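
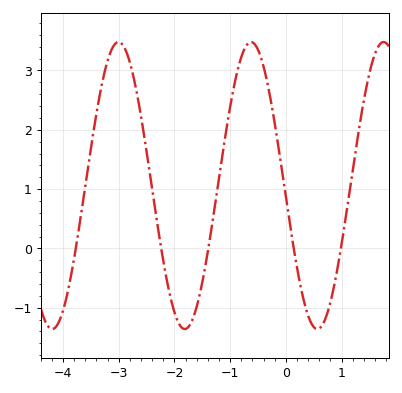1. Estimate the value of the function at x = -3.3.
2.78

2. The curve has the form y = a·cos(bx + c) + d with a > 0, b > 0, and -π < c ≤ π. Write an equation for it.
y = 2.42cos(2.64x + 1.65) + 1.06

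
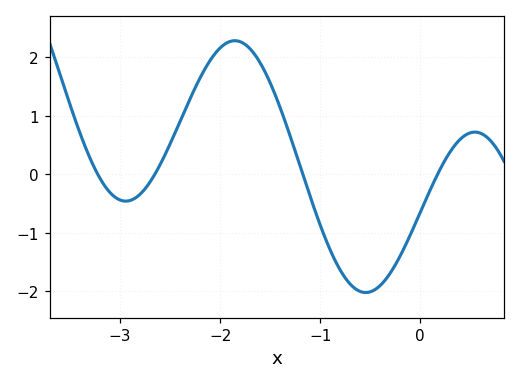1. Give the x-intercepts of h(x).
-3.2, -2.7, -1.2, 0.2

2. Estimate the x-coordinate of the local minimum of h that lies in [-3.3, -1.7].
-2.9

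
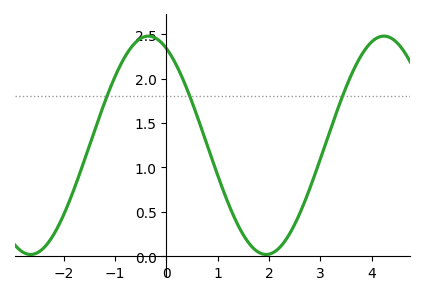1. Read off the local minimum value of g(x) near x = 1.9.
0.02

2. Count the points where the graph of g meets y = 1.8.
3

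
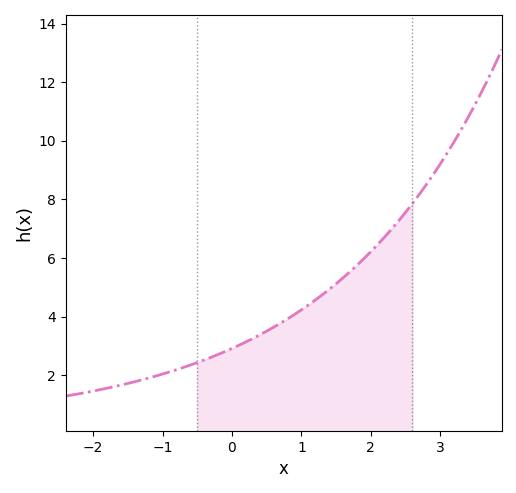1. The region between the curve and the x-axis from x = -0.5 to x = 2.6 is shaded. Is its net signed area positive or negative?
positive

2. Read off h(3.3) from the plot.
10.4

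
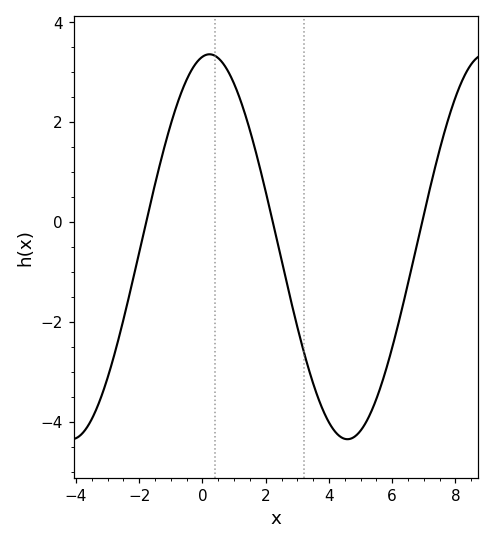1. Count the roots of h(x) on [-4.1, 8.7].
3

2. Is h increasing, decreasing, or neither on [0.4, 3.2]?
decreasing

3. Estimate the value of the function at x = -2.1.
-0.8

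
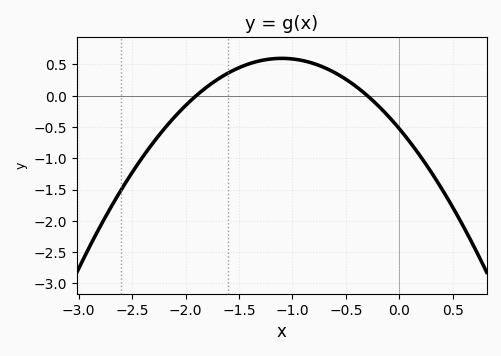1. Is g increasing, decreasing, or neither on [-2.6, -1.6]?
increasing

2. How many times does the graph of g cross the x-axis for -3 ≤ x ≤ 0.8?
2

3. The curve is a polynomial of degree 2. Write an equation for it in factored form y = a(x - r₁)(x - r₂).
y = -0.93(x + 1.9)(x + 0.3)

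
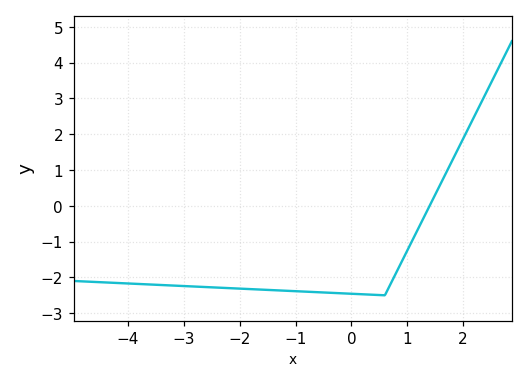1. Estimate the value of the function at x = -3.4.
-2.21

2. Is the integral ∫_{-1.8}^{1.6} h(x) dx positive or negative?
negative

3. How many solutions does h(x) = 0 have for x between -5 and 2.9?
1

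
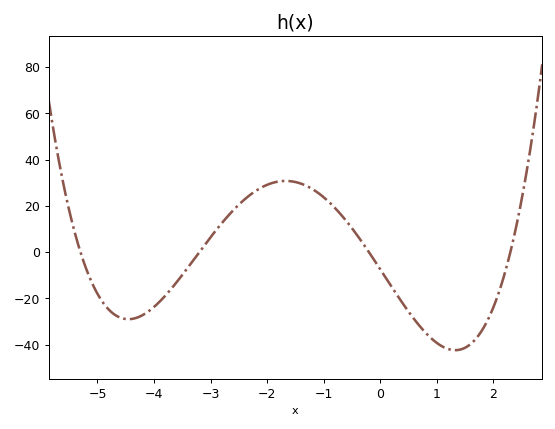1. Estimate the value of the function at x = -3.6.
-13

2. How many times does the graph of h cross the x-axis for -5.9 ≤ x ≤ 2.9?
4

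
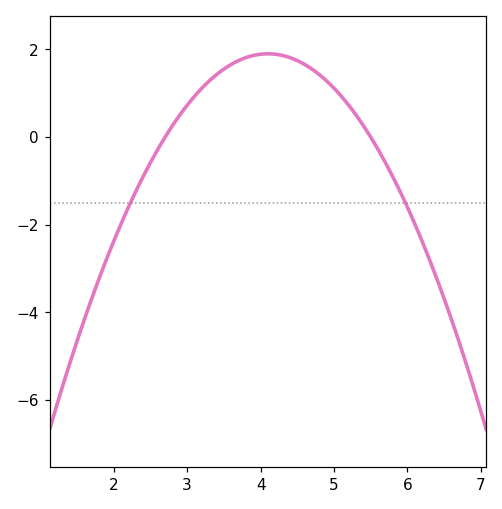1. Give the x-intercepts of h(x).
2.7, 5.5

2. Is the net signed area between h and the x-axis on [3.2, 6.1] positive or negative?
positive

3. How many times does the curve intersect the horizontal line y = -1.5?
2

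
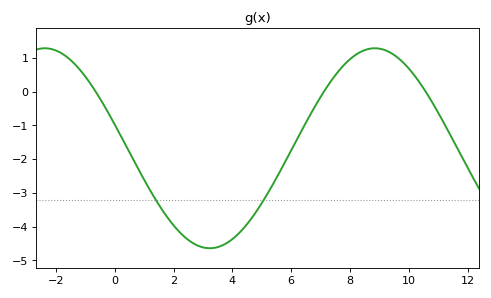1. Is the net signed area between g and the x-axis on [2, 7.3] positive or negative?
negative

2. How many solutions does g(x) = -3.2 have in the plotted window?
2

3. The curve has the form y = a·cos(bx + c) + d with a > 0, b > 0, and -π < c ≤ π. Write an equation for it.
y = 2.96cos(0.56x + 1.33) - 1.68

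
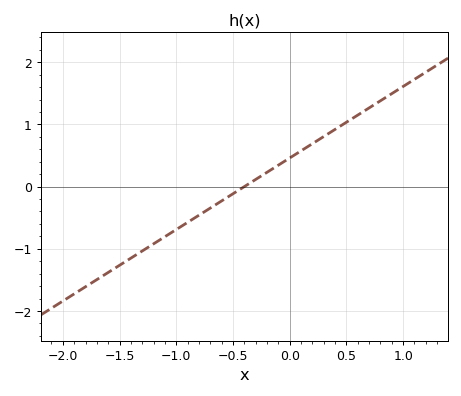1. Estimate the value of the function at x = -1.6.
-1.38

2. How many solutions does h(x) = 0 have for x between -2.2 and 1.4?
1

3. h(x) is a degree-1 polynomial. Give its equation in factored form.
y = 1.15(x + 0.4)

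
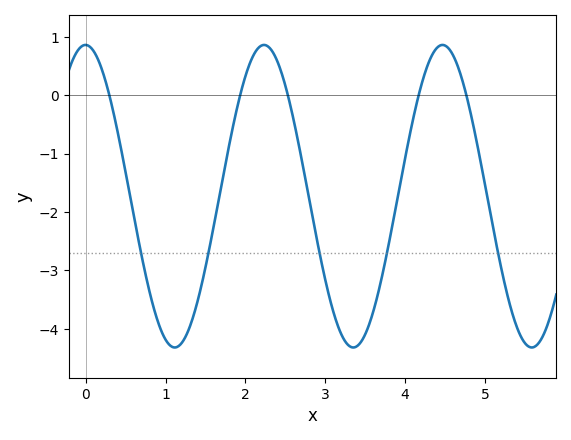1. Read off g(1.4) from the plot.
-3.5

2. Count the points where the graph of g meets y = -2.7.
5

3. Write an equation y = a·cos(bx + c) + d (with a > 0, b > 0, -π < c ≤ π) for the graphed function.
y = 2.59cos(2.8x + 0.01) - 1.73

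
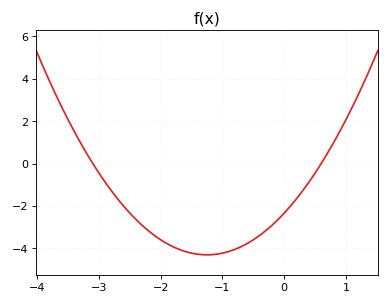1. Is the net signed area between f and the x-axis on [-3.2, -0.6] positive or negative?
negative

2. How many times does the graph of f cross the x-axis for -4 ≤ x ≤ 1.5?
2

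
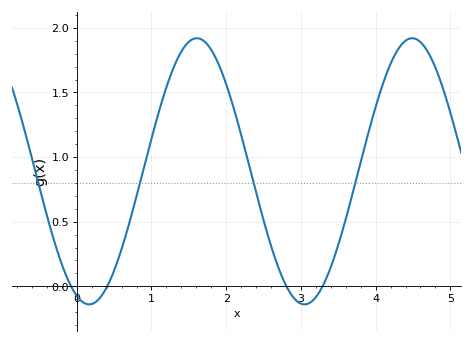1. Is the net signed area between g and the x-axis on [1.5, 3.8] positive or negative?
positive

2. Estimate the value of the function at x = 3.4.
0.15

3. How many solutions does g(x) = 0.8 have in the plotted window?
4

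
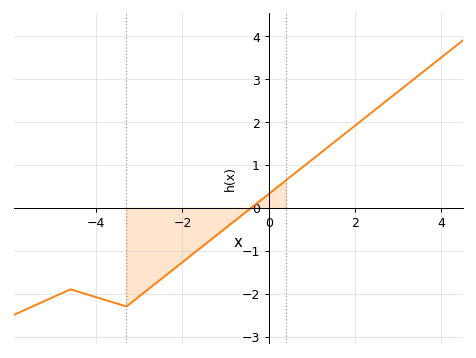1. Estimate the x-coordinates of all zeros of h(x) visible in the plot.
-0.405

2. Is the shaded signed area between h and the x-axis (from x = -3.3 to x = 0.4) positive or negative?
negative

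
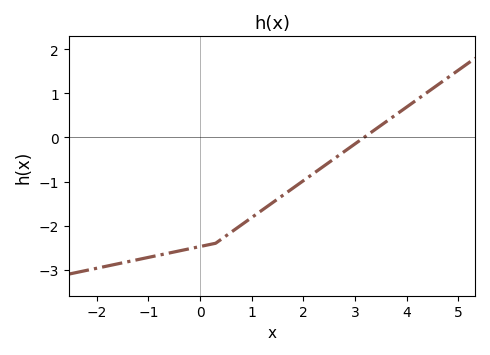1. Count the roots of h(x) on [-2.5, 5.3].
1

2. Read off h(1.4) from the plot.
-1.5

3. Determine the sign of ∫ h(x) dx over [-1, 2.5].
negative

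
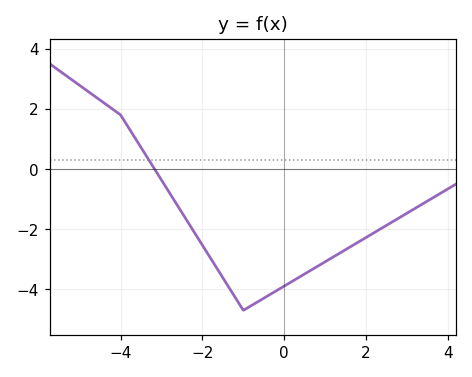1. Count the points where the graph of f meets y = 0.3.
1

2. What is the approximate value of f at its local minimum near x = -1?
-4.6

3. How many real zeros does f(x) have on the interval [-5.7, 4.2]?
1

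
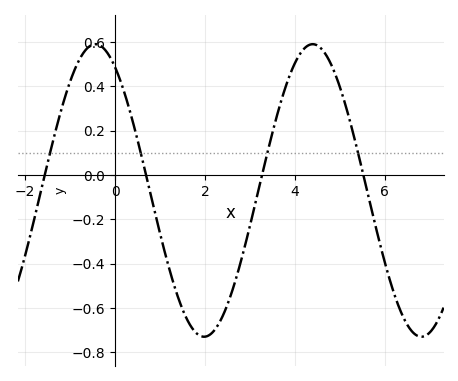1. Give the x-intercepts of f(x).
-1.57, 0.688, 3.27, 5.52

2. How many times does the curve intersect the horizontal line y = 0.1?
4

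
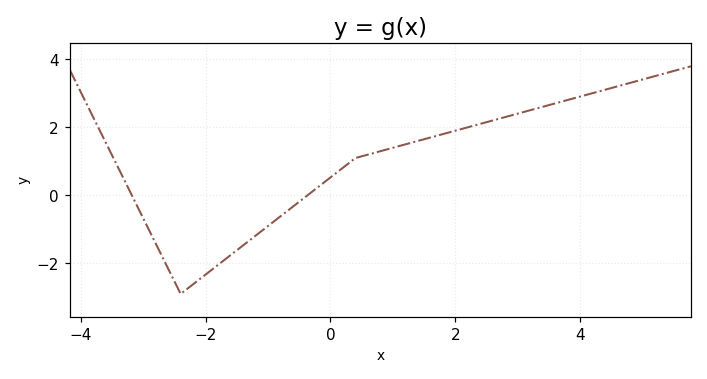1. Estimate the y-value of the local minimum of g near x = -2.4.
-2.89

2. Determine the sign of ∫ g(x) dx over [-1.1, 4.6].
positive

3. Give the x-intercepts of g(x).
-3.18, -0.37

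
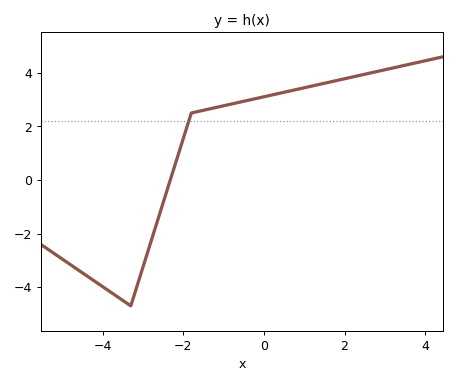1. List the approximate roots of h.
-2.4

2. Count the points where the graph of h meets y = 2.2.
1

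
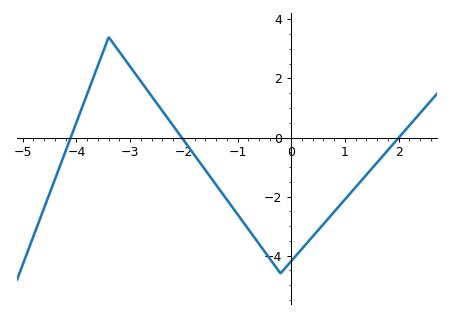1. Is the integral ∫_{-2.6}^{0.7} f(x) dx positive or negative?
negative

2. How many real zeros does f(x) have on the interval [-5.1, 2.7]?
3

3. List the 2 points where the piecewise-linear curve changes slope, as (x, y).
(-3.4, 3.4); (-0.2, -4.6)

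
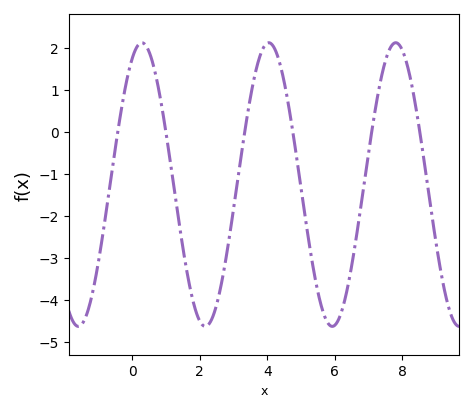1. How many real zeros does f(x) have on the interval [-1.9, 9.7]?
6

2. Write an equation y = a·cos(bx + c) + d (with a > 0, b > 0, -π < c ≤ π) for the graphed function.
y = 3.37cos(1.67x - 0.47) - 1.25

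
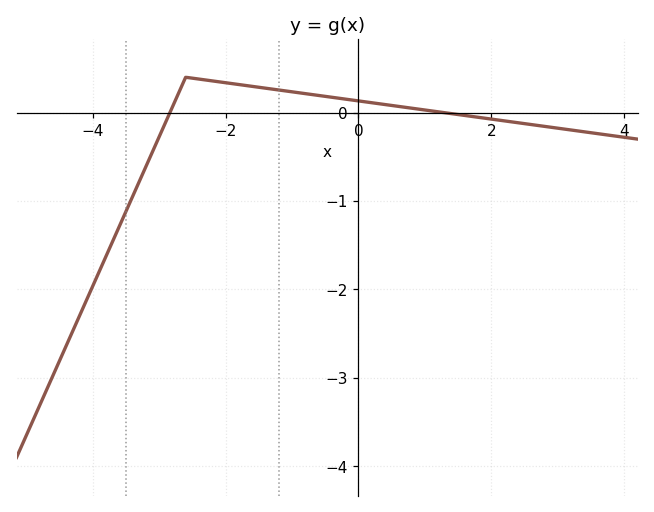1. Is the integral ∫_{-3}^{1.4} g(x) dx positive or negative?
positive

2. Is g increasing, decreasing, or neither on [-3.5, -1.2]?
neither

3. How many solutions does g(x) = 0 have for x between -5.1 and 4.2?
2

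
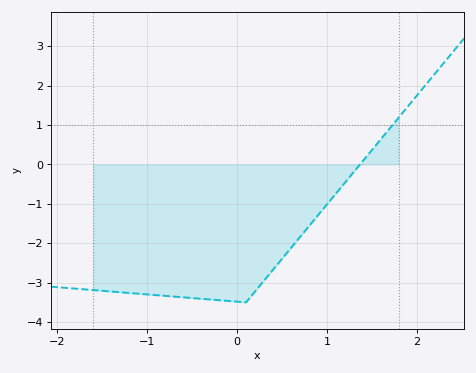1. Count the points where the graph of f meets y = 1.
1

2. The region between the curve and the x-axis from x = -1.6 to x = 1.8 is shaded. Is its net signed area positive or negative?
negative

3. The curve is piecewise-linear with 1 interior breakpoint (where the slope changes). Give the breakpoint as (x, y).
(0.1, -3.5)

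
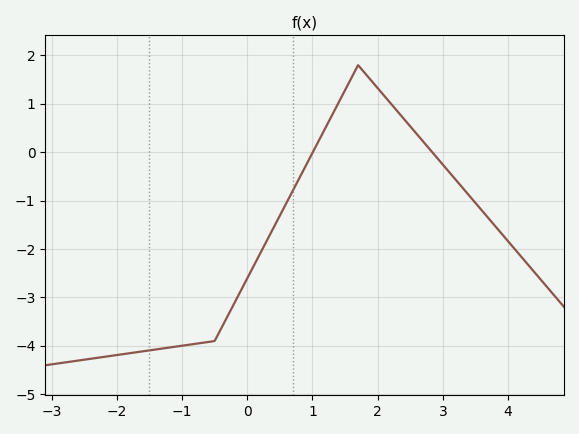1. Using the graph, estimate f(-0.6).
-3.9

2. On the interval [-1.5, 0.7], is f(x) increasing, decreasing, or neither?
increasing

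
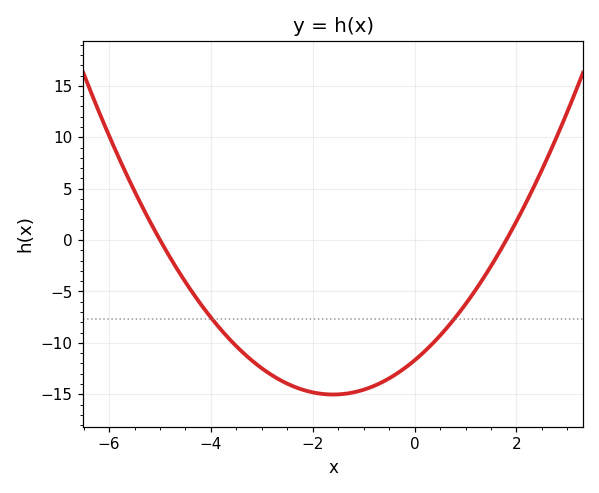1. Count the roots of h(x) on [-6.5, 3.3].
2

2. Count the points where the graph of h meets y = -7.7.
2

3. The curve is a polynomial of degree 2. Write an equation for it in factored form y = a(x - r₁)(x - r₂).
y = 1.3(x + 5)(x - 1.8)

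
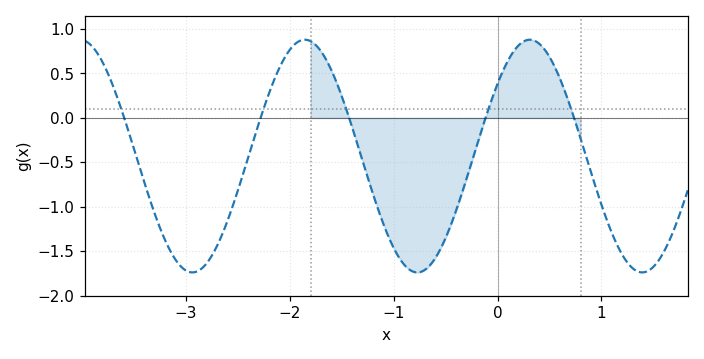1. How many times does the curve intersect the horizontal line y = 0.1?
5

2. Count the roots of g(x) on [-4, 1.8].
5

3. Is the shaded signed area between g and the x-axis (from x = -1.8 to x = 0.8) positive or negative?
negative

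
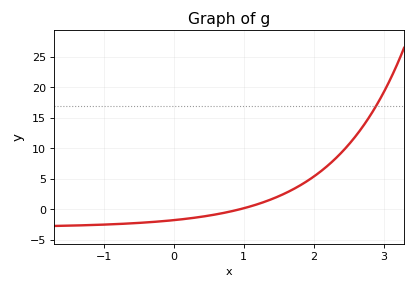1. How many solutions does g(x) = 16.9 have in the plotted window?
1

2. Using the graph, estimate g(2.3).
8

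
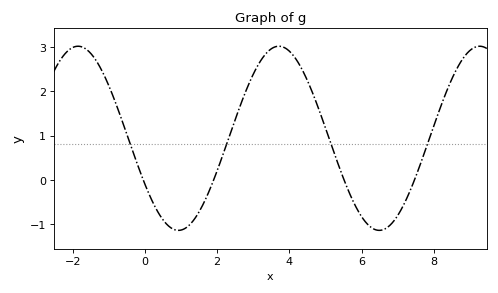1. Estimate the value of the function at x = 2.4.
1.13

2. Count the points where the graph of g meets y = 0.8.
4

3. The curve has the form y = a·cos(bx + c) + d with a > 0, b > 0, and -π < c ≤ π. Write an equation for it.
y = 2.08cos(1.13x + 2.09) + 0.94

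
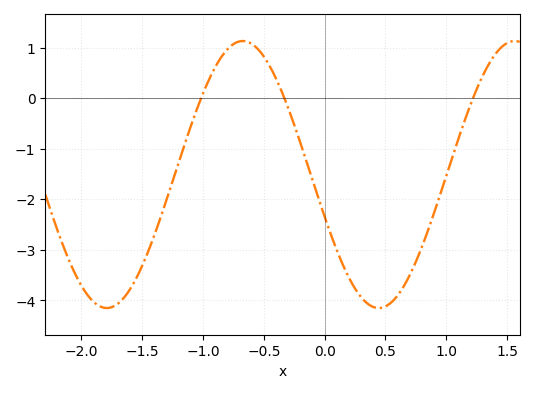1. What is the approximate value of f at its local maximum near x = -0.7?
1.13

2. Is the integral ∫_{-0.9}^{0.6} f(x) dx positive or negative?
negative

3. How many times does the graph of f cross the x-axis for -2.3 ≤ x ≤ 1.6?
3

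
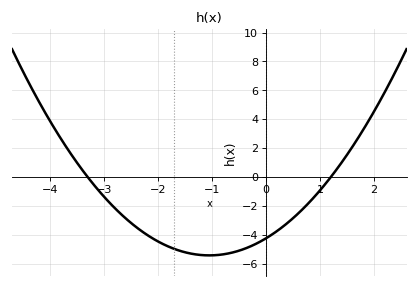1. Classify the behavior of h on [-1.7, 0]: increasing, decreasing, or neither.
neither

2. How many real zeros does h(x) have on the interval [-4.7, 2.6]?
2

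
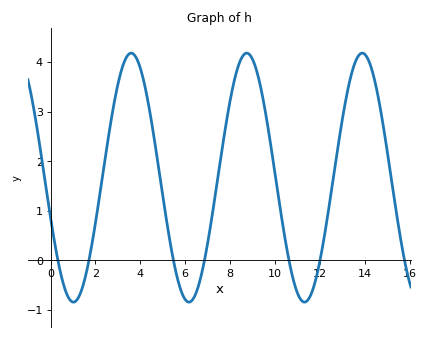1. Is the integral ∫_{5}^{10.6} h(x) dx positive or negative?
positive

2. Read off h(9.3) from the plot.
3.6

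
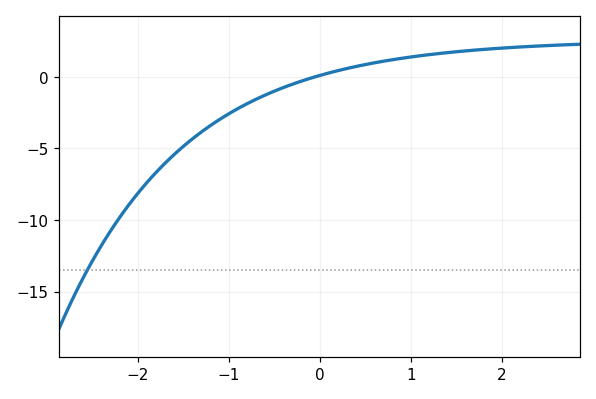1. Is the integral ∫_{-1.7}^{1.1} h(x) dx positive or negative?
negative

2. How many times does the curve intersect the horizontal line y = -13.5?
1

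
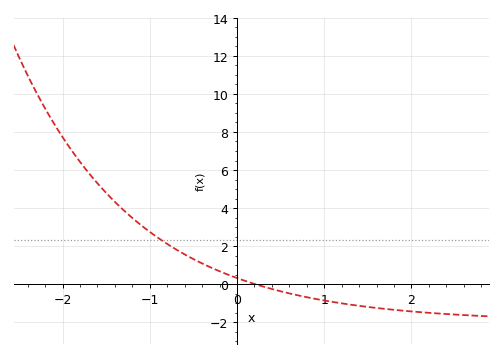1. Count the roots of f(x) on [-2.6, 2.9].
1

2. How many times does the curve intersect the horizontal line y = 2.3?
1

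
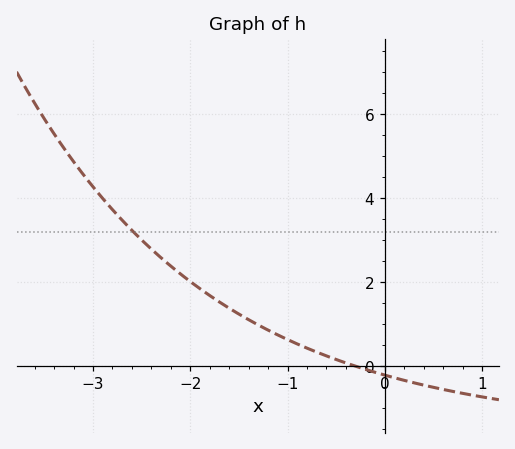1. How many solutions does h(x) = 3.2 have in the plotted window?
1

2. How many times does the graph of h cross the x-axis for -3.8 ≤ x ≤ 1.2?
1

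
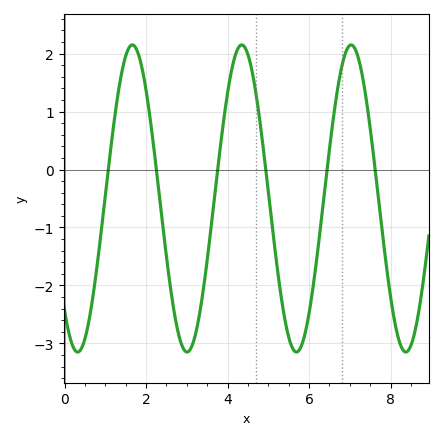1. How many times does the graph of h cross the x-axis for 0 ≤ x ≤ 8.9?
6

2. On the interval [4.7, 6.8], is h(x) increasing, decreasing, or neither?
neither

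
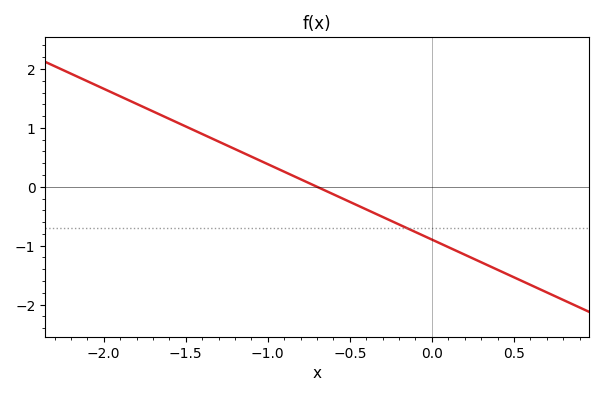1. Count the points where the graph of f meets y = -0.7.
1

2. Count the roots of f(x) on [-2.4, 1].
1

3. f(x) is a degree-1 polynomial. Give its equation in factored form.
y = -1.28(x + 0.7)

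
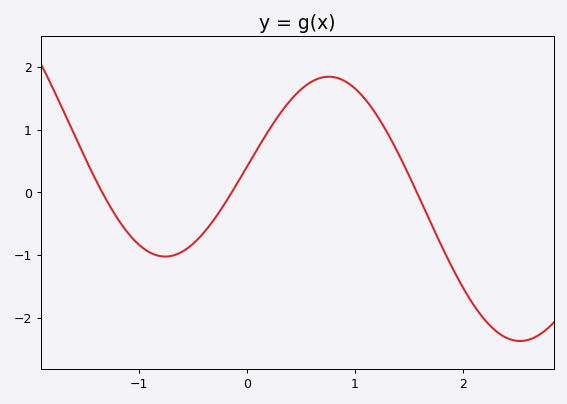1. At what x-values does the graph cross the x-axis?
-1.3, -0.1, 1.6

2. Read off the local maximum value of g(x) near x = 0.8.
1.8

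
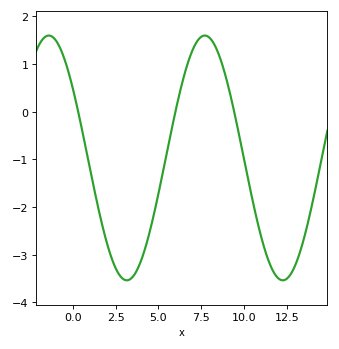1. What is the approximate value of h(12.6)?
-3.47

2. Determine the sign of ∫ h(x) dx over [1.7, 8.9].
negative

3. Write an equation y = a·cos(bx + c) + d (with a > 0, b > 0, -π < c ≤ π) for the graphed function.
y = 2.57cos(0.69x + 0.962) - 0.97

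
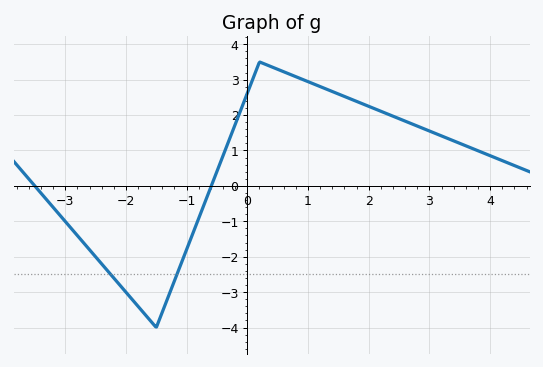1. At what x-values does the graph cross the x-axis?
-3.5, -0.593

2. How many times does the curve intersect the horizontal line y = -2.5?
2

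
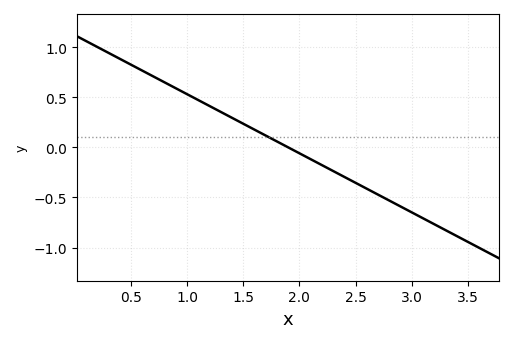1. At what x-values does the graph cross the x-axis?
1.9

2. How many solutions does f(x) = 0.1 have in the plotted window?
1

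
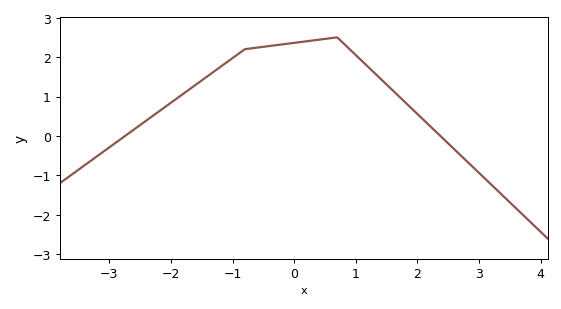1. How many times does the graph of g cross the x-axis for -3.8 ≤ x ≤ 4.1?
2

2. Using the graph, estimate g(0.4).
2.4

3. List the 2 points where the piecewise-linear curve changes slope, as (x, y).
(-0.8, 2.2); (0.7, 2.5)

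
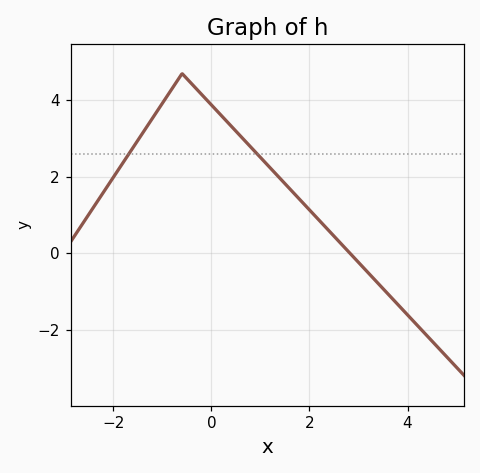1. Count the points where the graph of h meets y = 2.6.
2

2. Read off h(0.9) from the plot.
2.6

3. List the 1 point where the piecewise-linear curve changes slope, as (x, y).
(-0.6, 4.7)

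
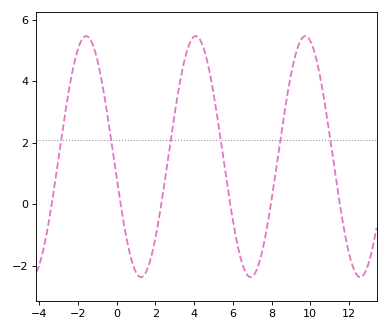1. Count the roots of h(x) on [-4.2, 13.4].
6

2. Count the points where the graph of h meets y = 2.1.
6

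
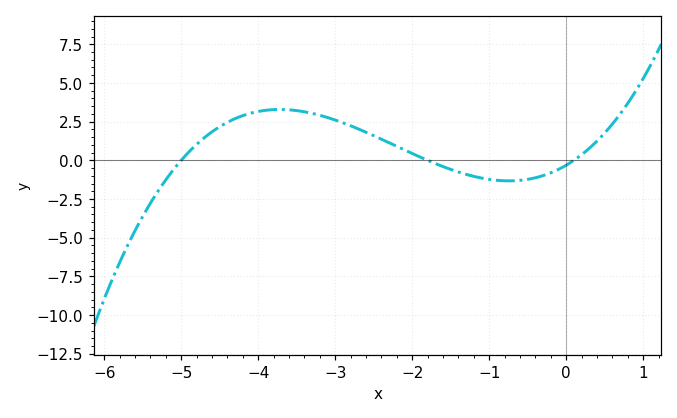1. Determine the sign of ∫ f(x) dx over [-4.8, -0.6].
positive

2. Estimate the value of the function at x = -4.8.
1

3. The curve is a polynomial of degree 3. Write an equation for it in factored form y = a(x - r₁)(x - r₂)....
y = 0.35(x + 5)(x + 1.8)(x - 0.1)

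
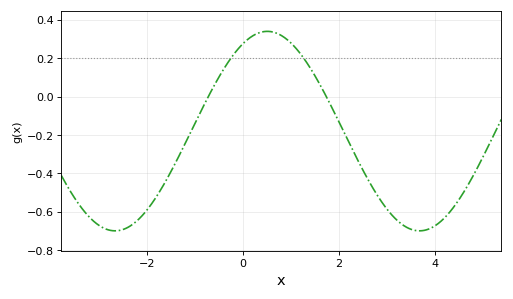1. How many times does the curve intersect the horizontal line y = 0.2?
2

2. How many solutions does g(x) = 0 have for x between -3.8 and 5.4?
2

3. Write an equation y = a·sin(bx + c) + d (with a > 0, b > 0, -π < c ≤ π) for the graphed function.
y = 0.52sin(0.99x + 1.07) - 0.18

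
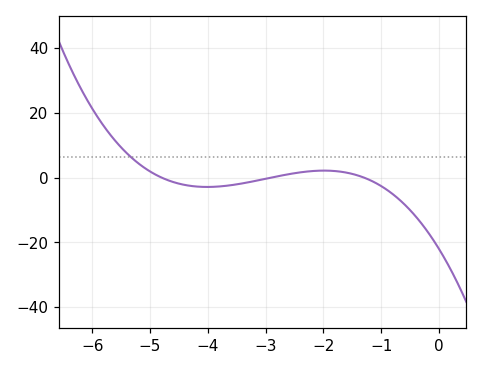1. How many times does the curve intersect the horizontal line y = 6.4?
1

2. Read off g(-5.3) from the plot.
6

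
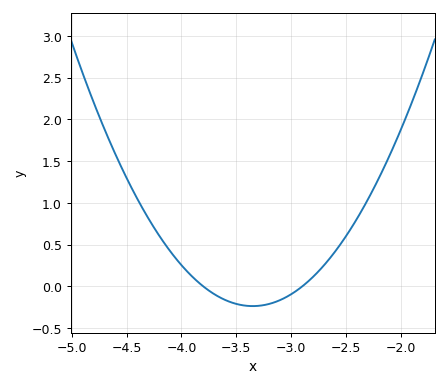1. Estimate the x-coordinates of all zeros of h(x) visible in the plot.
-3.8, -2.9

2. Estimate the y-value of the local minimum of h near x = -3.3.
-0.235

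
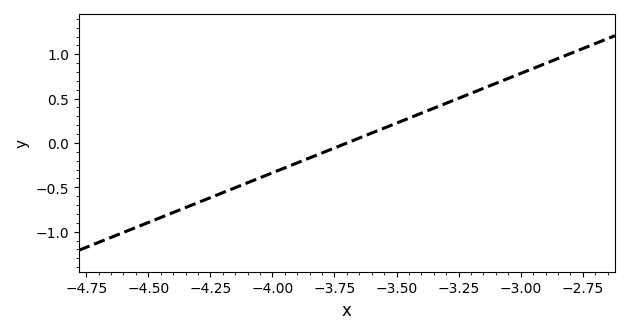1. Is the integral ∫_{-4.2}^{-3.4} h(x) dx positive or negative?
negative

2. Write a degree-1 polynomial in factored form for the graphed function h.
y = 1.12(x + 3.7)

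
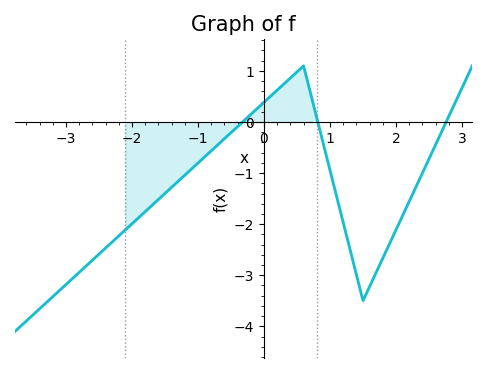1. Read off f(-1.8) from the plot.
-1.8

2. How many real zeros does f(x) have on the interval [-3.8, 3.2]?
3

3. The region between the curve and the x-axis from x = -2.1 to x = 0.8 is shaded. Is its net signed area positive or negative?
negative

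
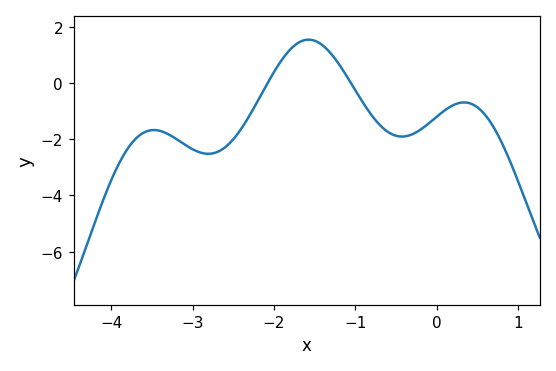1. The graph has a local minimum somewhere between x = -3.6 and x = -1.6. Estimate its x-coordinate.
-2.8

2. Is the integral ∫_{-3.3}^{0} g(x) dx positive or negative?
negative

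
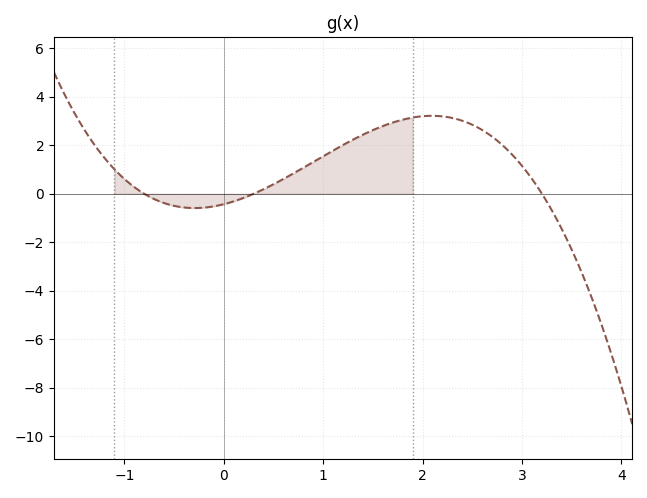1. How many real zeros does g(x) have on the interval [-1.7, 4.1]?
3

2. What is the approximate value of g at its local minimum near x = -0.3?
-0.6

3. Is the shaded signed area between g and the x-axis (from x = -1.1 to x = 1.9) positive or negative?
positive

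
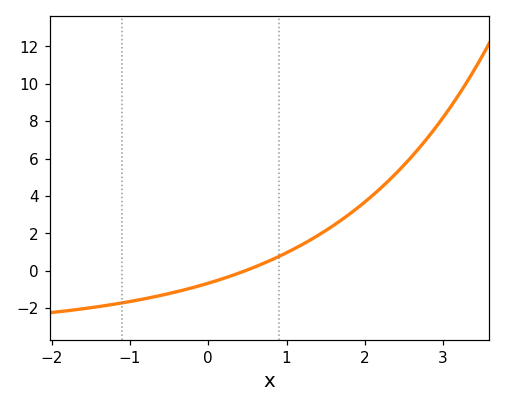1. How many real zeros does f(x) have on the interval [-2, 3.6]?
1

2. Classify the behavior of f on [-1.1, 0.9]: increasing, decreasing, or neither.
increasing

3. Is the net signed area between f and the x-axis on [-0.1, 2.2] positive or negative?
positive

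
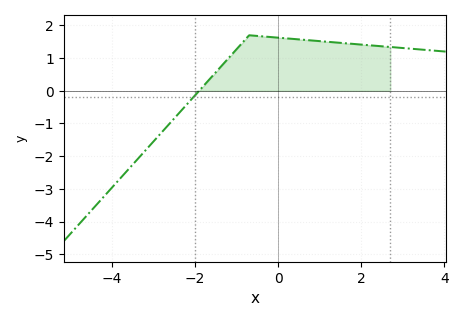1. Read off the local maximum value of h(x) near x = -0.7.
1.7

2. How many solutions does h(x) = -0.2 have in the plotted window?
1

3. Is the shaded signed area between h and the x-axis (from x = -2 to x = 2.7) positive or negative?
positive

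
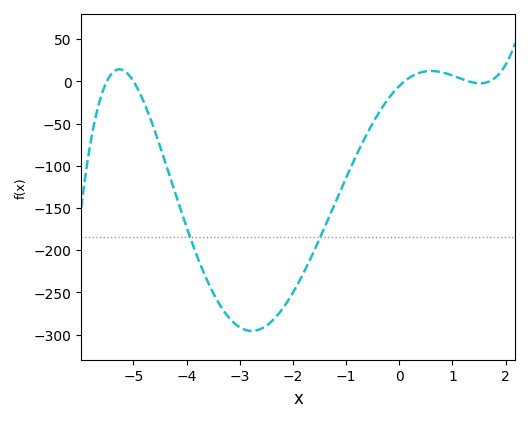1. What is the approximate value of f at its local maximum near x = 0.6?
10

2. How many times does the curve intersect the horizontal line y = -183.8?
2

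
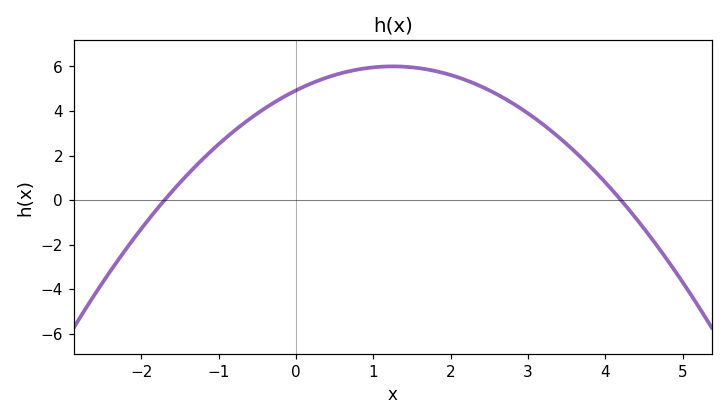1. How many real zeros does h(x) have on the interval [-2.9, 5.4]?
2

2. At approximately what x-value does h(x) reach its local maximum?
1.25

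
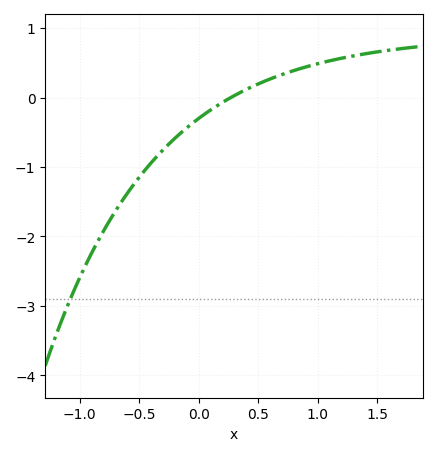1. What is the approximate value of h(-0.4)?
-0.941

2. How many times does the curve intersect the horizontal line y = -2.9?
1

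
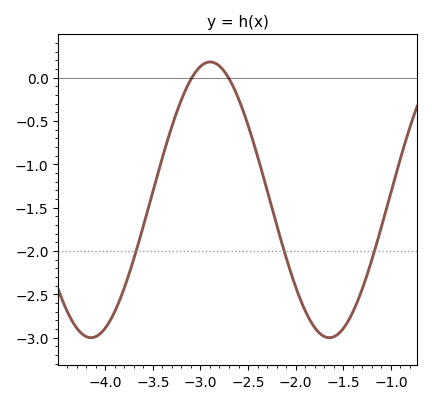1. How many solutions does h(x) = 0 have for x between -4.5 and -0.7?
2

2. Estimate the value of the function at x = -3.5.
-1.3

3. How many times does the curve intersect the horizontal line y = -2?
3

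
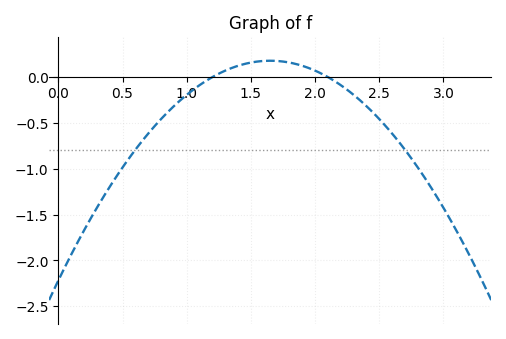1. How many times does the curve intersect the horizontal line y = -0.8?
2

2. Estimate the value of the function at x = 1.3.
0.07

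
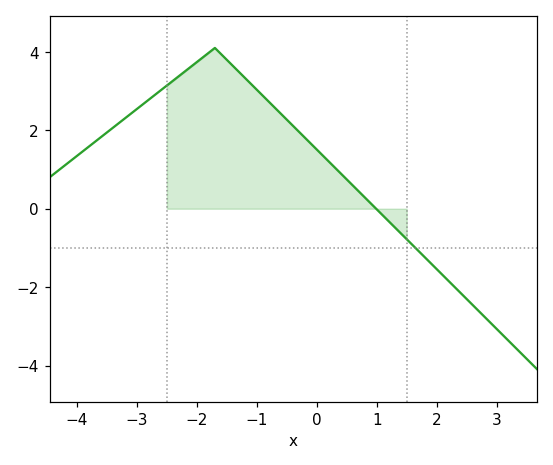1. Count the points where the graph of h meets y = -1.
1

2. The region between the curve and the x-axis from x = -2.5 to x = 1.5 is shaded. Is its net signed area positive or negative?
positive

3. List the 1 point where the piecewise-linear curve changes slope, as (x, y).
(-1.7, 4.1)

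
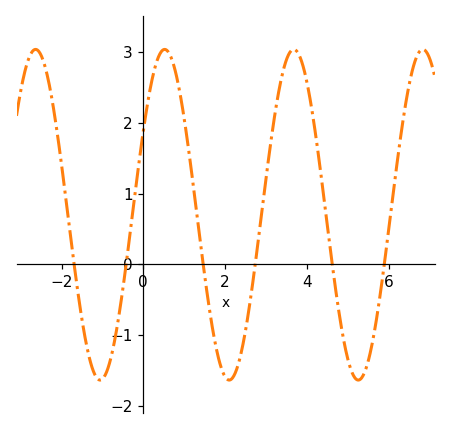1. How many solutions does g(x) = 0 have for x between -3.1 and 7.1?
6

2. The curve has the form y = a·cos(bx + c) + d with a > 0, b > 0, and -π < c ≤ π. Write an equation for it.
y = 2.34cos(2x - 1) + 0.7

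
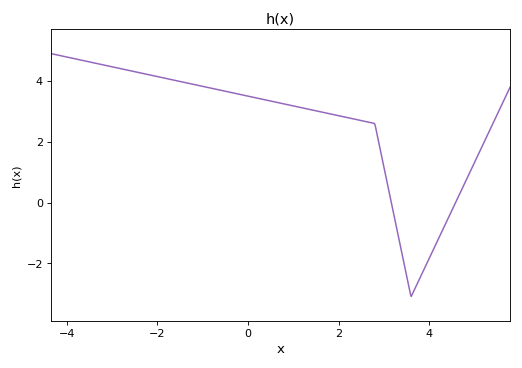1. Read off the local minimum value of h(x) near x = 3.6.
-3.09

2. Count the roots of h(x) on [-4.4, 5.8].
2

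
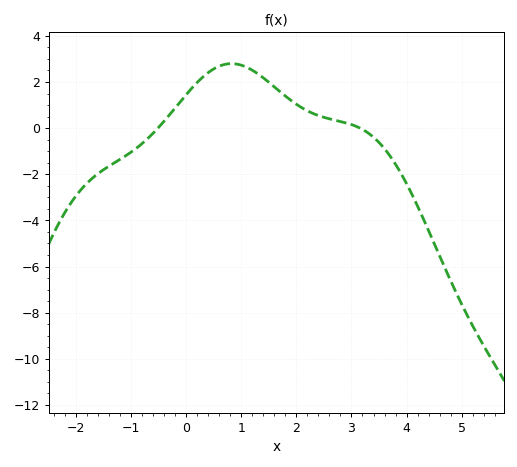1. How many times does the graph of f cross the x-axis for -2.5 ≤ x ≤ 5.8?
2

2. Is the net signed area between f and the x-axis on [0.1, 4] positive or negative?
positive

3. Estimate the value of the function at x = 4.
-2.41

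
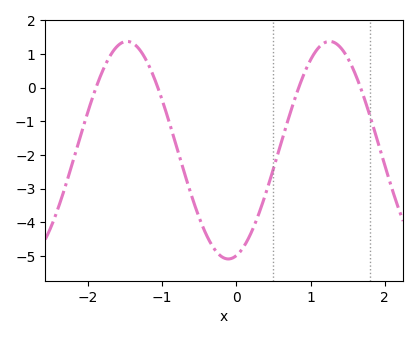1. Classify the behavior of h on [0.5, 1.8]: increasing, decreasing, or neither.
neither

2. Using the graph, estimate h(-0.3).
-4.78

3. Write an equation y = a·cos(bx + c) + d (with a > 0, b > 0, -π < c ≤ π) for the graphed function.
y = 3.23cos(2.3x - 2.89) - 1.86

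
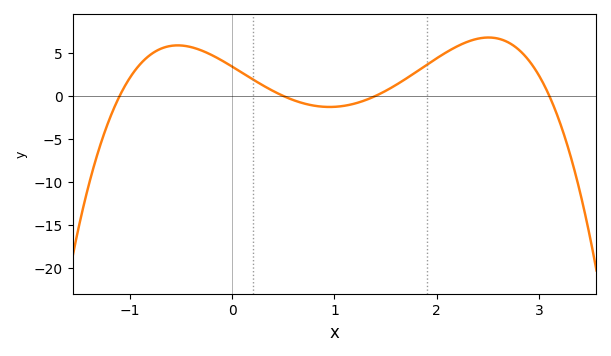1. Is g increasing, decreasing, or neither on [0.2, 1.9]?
neither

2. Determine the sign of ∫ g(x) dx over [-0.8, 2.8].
positive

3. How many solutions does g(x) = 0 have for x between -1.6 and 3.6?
4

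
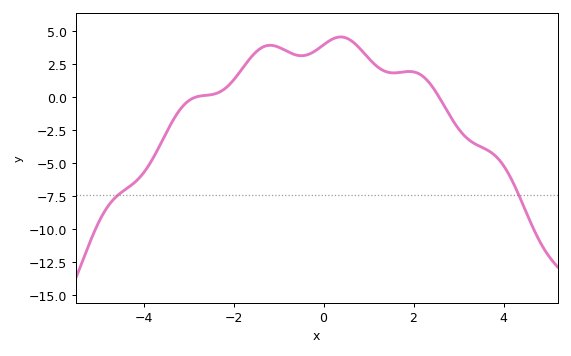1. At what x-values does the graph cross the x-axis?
-2.8, 2.6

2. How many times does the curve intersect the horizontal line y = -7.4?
2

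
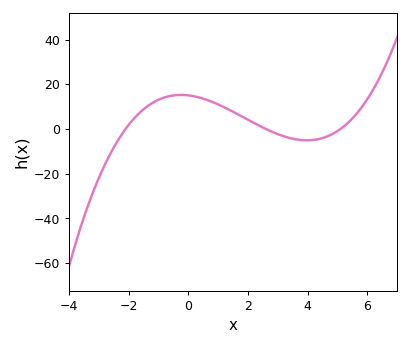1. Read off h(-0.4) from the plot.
16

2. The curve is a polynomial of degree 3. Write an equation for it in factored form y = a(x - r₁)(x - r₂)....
y = 0.54(x + 2.1)(x - 2.6)(x - 5.1)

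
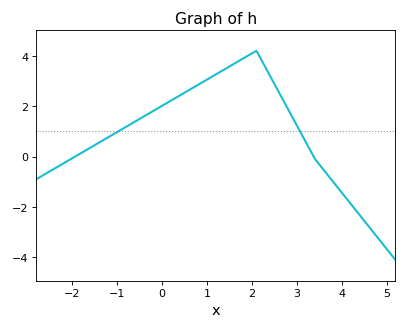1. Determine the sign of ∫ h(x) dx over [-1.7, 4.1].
positive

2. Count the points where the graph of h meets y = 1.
2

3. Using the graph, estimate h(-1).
1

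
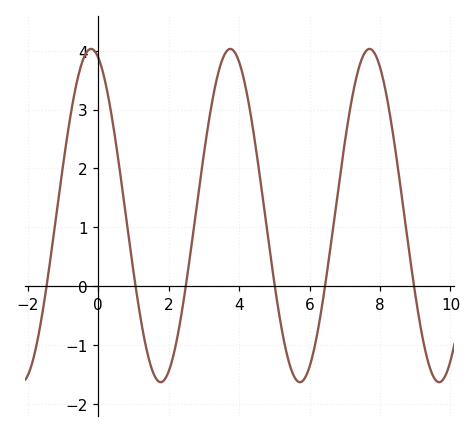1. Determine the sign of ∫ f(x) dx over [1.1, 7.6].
positive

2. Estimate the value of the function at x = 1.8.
-1.6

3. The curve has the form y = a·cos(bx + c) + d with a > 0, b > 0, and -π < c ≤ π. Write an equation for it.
y = 2.83cos(1.6x + 0.32) + 1.2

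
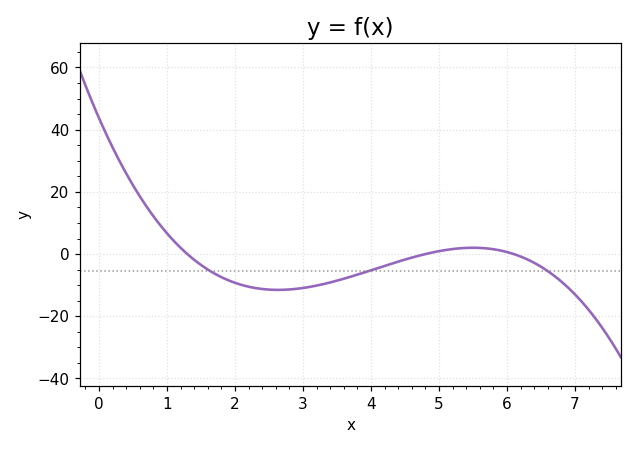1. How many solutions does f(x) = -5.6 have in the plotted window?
3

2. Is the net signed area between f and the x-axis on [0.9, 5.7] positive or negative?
negative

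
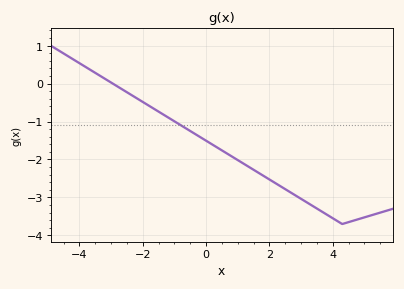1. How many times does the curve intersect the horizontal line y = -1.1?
1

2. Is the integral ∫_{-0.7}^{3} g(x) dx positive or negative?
negative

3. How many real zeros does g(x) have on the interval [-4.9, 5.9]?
1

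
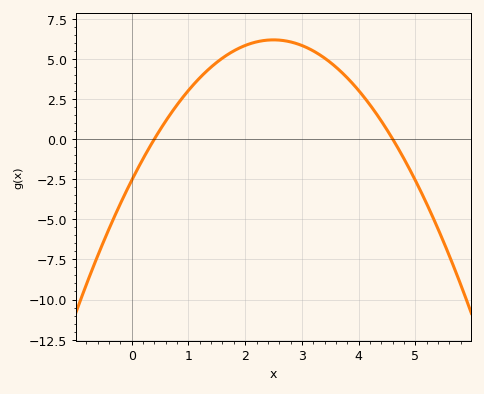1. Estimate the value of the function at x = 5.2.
-4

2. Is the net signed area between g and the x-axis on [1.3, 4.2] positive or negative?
positive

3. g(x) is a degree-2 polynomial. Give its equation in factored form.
y = -1.4(x - 0.4)(x - 4.6)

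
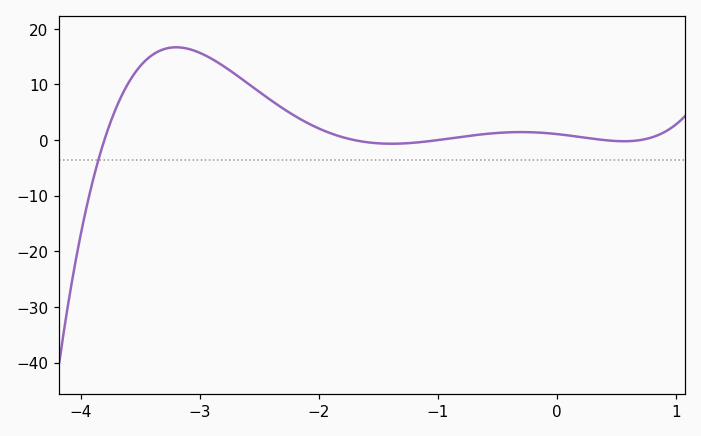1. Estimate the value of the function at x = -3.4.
15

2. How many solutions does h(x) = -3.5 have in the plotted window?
1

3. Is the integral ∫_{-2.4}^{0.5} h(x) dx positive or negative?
positive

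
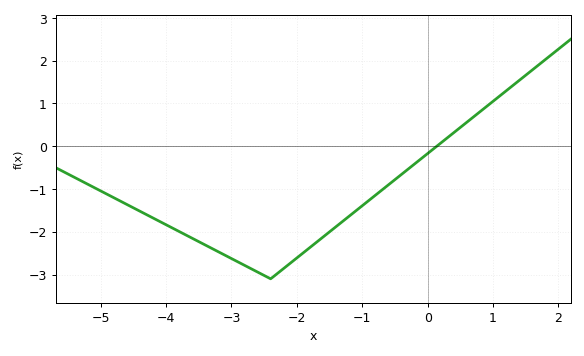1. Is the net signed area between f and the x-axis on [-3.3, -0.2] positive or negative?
negative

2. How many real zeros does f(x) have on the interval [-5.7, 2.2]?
1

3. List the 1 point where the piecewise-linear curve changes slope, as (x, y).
(-2.4, -3.1)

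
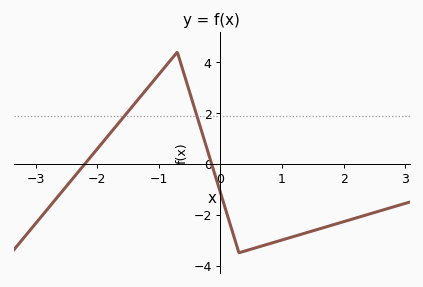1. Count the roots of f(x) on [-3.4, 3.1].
2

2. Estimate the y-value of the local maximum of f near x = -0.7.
4.4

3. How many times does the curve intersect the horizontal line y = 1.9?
2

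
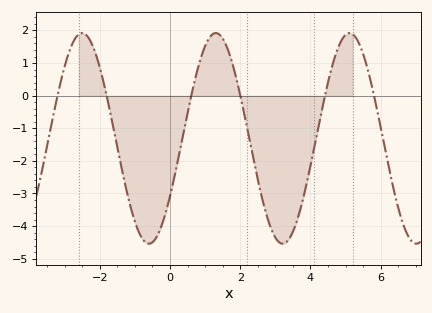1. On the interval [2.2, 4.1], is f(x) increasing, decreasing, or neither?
neither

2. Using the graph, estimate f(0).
-3.08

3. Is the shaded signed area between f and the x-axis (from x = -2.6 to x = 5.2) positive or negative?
negative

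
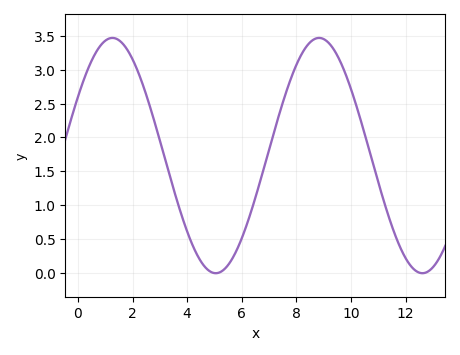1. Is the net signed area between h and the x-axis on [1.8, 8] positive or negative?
positive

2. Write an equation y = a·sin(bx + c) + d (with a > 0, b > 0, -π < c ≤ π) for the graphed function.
y = 1.74sin(0.83x + 0.522) + 1.73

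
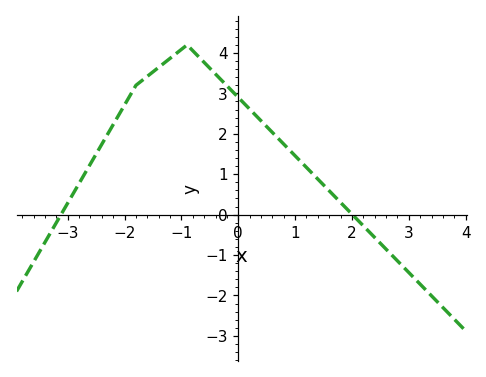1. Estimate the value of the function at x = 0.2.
2.6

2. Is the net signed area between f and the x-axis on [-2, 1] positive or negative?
positive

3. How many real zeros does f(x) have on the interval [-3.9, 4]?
2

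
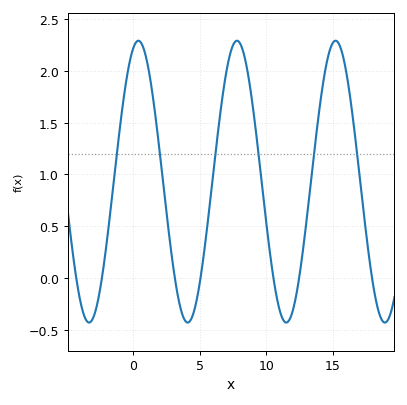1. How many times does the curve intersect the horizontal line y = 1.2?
6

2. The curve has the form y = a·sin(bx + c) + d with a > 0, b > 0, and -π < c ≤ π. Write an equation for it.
y = 1.36sin(0.85x + 1.22) + 0.93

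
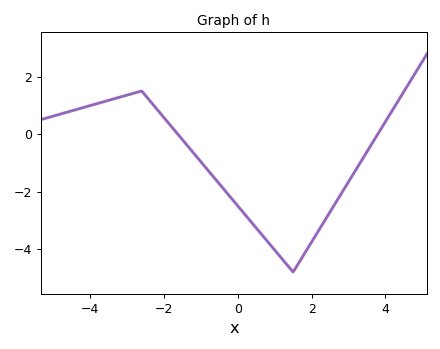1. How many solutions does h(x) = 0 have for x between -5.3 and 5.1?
2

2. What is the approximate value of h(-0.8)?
-1.27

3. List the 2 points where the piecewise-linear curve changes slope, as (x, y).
(-2.6, 1.5); (1.5, -4.8)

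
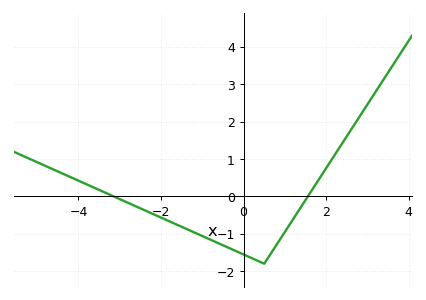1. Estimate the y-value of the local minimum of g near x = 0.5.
-1.8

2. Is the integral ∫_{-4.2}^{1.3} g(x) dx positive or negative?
negative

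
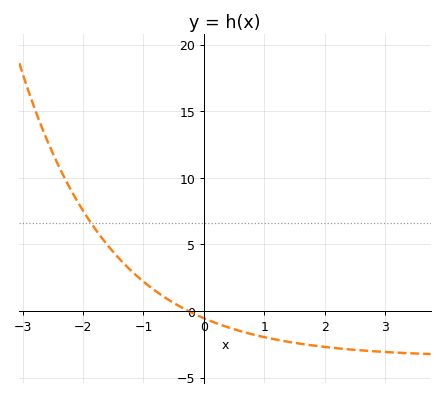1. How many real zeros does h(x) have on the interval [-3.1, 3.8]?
1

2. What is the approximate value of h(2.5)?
-2.93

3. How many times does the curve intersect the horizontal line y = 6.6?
1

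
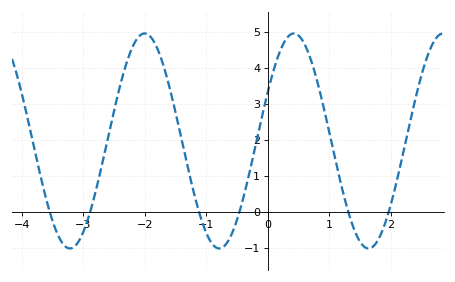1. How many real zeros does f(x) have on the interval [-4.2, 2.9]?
6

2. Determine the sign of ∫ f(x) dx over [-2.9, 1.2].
positive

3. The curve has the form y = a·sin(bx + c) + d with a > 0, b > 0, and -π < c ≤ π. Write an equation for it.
y = 2.98sin(2.6x + 0.48) + 1.97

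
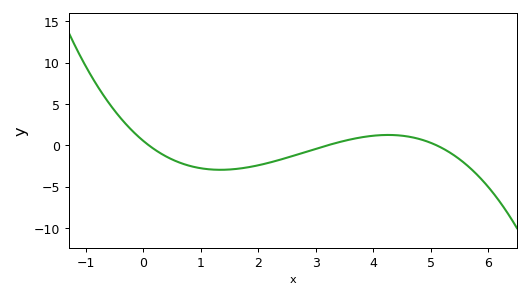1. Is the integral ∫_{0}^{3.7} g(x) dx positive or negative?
negative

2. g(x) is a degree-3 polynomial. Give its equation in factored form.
y = -0.34(x - 0.1)(x - 3.2)(x - 5.1)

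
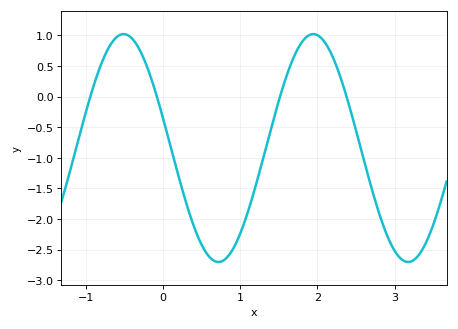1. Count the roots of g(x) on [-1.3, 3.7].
4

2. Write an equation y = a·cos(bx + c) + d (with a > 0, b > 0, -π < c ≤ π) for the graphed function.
y = 1.86cos(2.6x + 1.3) - 0.84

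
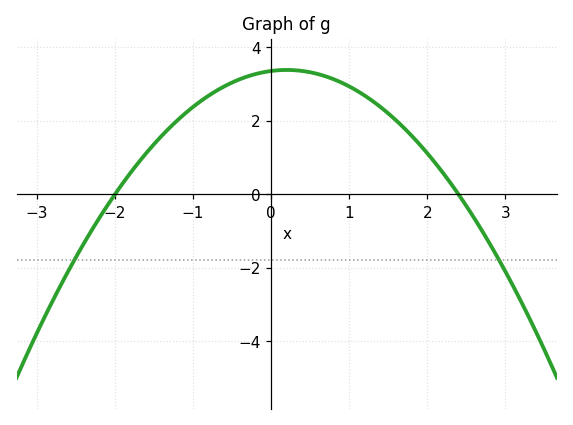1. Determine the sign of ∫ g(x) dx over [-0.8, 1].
positive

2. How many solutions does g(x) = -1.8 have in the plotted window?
2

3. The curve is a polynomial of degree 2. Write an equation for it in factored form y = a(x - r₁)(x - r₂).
y = -0.7(x + 2)(x - 2.4)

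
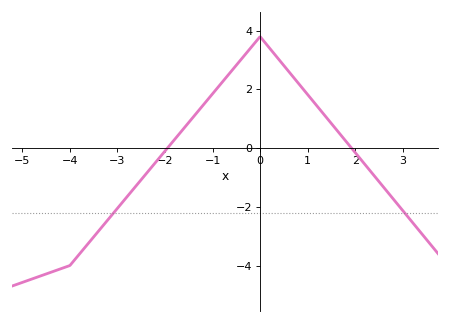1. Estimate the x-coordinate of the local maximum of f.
-0.001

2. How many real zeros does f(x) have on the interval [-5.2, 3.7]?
2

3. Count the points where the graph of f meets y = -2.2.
2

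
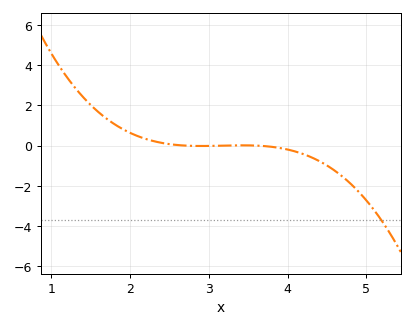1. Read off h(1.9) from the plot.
0.8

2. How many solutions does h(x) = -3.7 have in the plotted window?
1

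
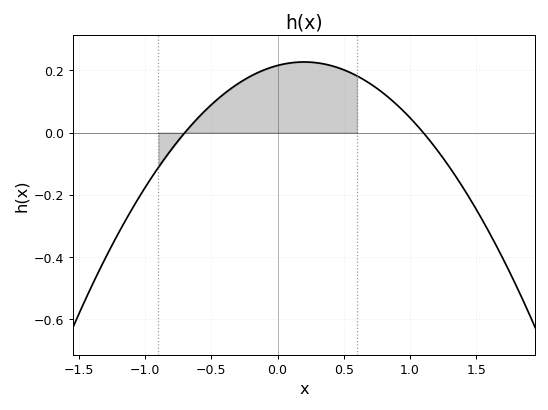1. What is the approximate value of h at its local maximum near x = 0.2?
0.227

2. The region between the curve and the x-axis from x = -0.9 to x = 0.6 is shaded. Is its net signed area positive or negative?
positive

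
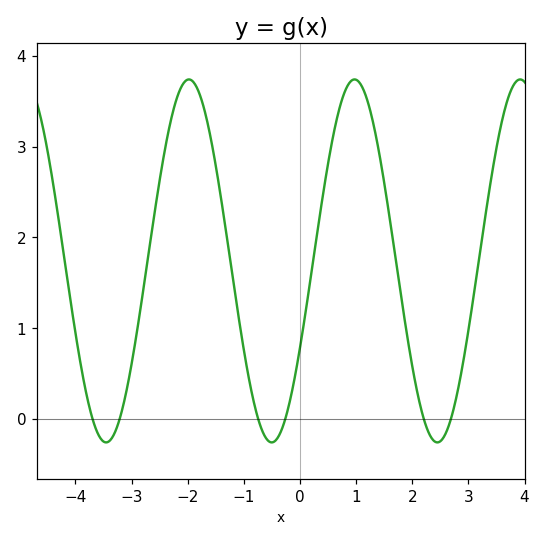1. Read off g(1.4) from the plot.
2.97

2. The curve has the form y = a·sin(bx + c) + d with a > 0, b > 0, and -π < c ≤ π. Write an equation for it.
y = 2sin(2.13x - 0.5) + 1.74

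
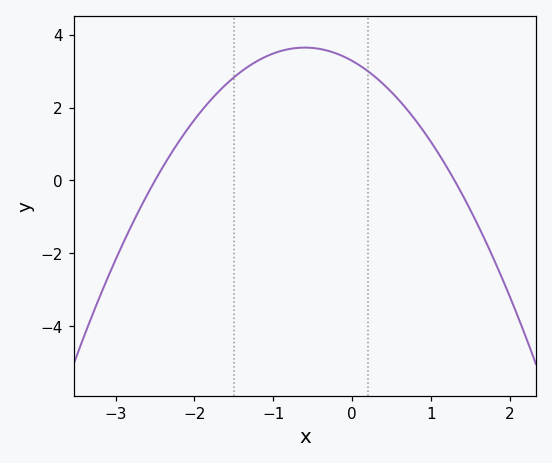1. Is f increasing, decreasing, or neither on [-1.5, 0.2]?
neither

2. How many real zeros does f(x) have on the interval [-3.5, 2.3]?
2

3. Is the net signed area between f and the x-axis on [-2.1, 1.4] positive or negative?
positive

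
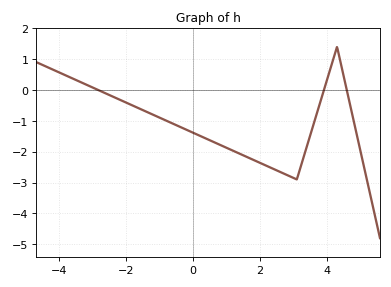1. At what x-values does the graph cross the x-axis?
-2.84, 3.91, 4.59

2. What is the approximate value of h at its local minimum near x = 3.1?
-2.9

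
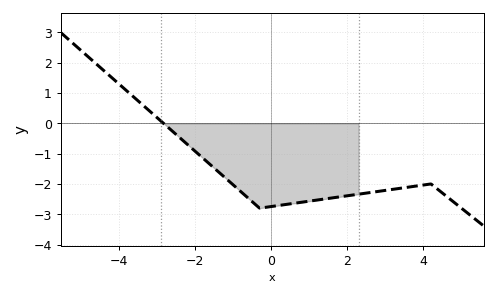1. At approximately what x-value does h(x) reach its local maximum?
4.2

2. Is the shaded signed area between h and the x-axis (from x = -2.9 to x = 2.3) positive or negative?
negative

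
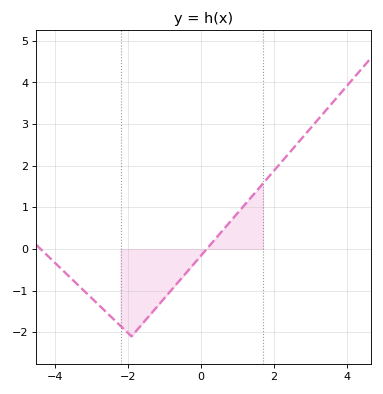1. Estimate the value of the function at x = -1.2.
-1.39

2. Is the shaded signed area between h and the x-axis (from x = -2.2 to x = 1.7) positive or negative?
negative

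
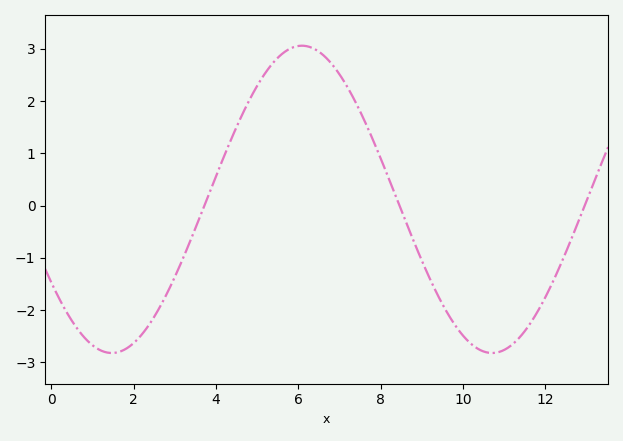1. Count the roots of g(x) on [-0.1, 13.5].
3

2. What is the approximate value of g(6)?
3.1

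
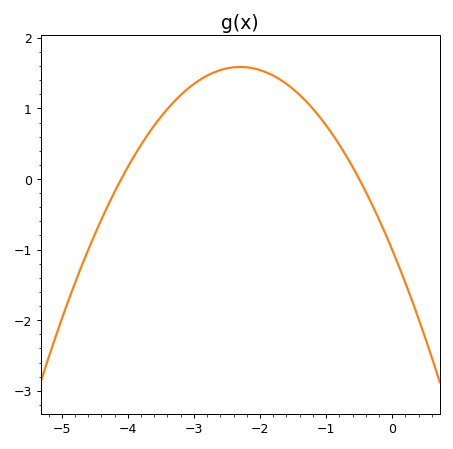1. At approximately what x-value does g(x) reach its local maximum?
-2.3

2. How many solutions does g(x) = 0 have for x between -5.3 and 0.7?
2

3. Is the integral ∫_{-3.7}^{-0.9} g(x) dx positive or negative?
positive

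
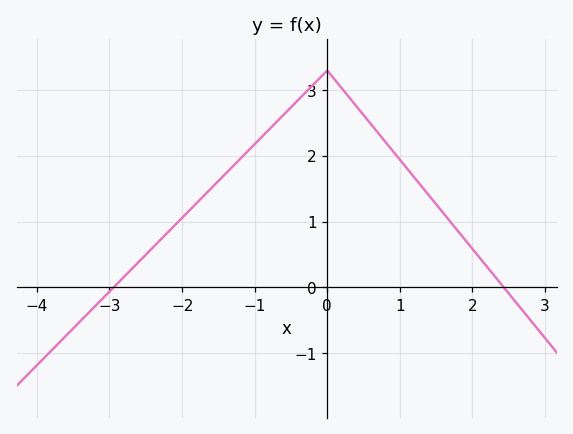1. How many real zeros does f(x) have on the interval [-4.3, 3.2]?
2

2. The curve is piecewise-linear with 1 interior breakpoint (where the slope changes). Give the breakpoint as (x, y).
(0, 3.3)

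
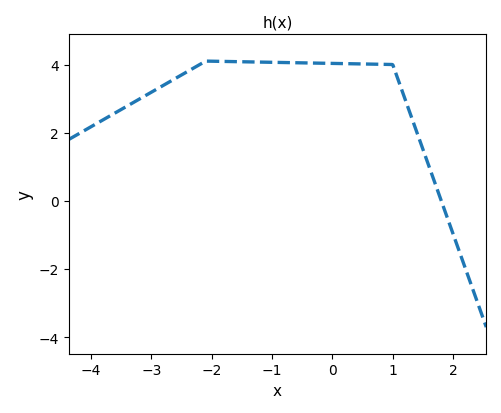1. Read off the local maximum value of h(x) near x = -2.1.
4.1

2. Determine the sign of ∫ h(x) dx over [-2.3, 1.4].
positive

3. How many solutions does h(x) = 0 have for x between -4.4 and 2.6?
1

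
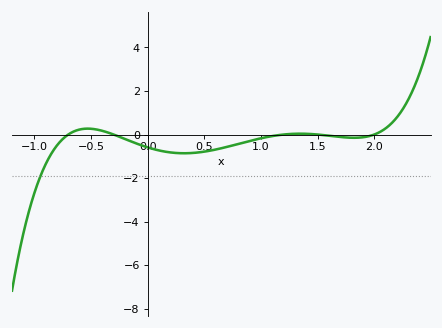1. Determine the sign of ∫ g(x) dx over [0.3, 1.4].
negative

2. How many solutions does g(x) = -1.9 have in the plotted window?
1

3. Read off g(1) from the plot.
-0.2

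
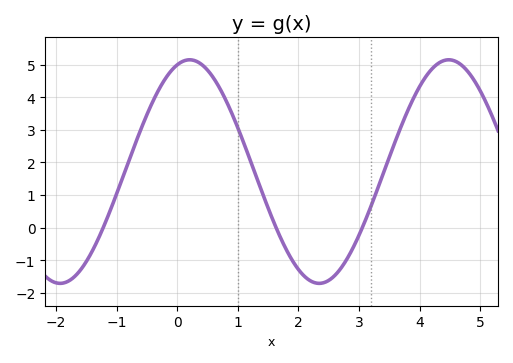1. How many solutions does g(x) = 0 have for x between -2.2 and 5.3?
3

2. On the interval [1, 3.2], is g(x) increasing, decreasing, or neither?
neither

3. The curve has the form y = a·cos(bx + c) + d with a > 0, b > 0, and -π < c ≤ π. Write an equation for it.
y = 3.43cos(1.5x - 0.3) + 1.72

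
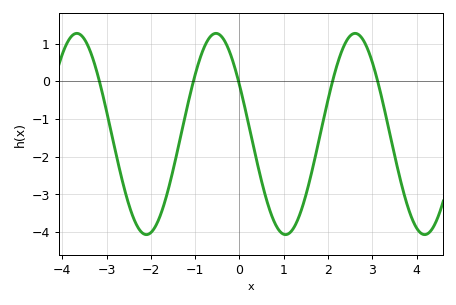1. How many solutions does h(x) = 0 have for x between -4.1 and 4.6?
5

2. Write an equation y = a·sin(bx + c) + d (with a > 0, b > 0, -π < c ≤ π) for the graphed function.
y = 2.67sin(2x + 2.63) - 1.4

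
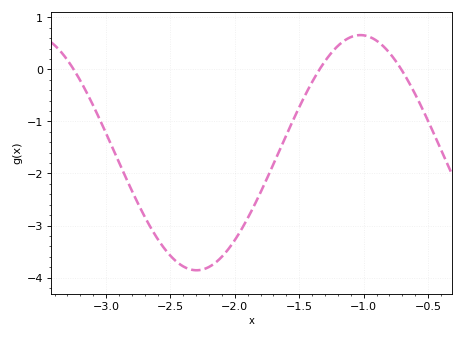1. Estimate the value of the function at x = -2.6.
-3.26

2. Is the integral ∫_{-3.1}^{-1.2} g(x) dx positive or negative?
negative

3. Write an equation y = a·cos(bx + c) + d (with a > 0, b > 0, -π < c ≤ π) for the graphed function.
y = 2.26cos(2.47x + 2.53) - 1.6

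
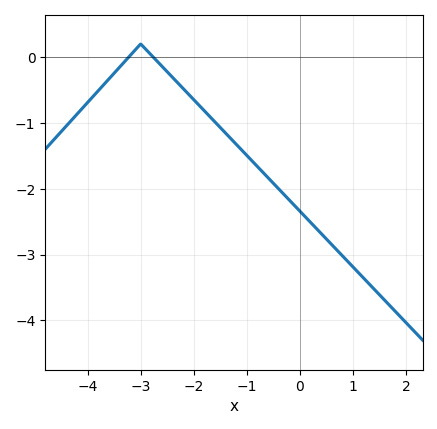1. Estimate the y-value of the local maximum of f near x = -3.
0.199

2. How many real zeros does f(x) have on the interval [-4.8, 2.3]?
2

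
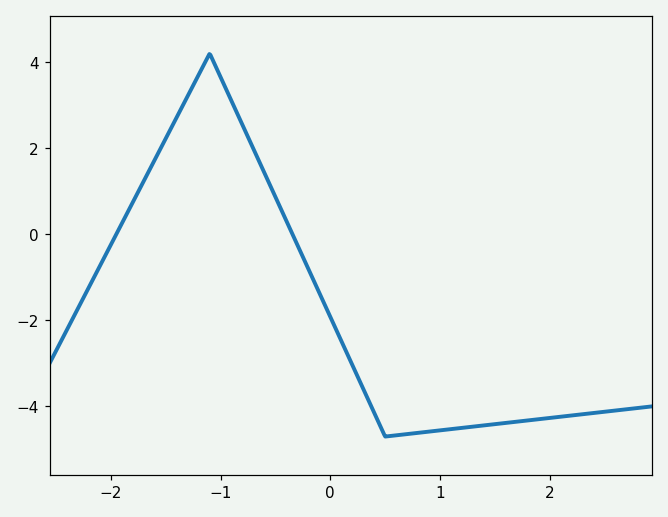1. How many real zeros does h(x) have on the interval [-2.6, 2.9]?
2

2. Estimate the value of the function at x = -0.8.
2.53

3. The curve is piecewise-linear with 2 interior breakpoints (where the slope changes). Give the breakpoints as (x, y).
(-1.1, 4.2); (0.5, -4.7)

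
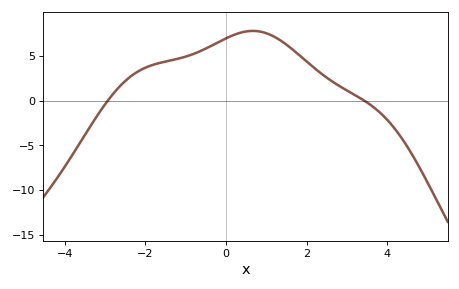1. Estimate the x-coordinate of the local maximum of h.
0.6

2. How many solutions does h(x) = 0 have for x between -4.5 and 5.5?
2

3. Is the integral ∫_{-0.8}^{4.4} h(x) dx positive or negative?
positive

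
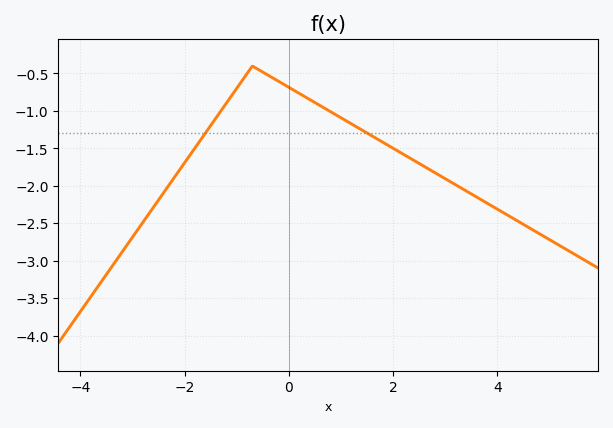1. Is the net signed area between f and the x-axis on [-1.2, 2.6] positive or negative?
negative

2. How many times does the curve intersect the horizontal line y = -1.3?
2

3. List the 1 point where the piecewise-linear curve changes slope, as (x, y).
(-0.7, -0.4)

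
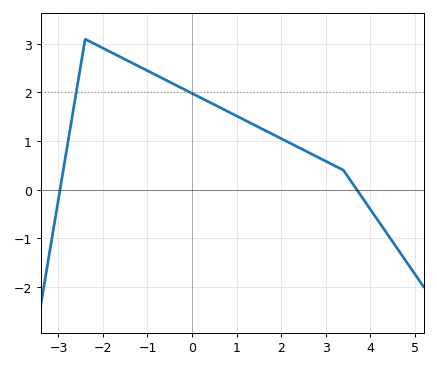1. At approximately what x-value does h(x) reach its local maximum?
-2.4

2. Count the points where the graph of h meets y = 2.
2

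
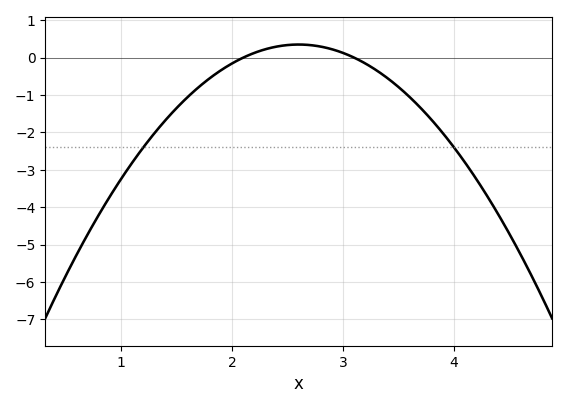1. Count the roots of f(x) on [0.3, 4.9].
2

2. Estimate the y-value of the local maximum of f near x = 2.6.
0.35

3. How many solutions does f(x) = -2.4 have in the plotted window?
2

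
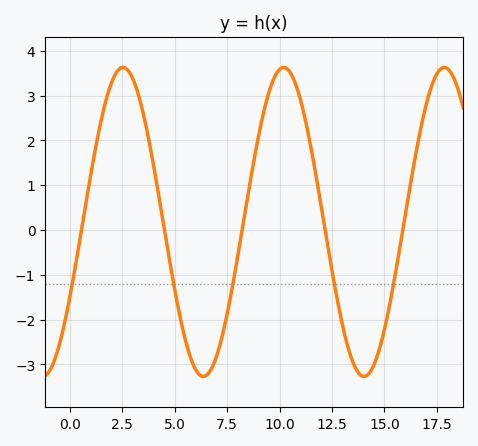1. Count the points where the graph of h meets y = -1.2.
5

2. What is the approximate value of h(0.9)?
1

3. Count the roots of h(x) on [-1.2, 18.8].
5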